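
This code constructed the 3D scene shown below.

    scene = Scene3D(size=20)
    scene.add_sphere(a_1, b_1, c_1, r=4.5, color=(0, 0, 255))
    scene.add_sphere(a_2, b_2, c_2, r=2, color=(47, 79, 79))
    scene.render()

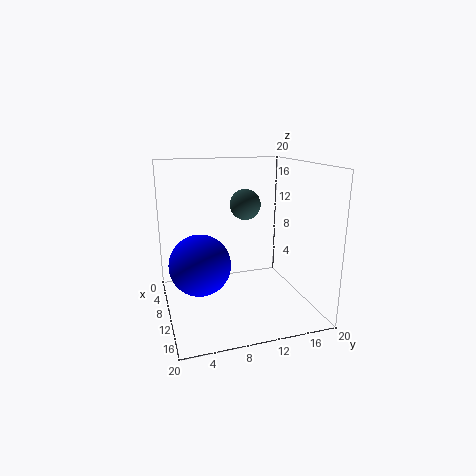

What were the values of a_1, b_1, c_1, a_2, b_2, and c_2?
a_1 = 7.5; b_1 = 5; c_1 = 5.5; a_2 = 11.5; b_2 = 10.5; c_2 = 15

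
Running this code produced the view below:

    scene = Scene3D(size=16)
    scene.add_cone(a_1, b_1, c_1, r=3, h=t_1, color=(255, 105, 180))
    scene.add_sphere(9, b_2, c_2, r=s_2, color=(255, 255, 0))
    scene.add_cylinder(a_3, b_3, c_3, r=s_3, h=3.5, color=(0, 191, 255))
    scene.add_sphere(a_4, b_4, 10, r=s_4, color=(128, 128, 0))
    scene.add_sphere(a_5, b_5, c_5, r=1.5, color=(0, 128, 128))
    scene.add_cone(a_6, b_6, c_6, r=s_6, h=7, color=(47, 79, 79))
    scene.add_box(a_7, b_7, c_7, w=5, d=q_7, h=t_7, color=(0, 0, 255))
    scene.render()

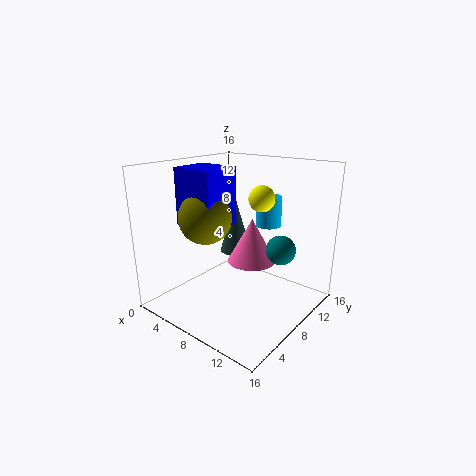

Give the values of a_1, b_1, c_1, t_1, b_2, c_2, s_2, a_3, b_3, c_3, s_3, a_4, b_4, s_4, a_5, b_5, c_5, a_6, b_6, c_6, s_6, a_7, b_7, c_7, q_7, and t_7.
a_1 = 7, b_1 = 12, c_1 = 3.5, t_1 = 5.5, b_2 = 11, c_2 = 12, s_2 = 1.5, a_3 = 9, b_3 = 12.5, c_3 = 8.5, s_3 = 1.5, a_4 = 4.5, b_4 = 6.5, s_4 = 3, a_5 = 13.5, b_5 = 8, c_5 = 8, a_6 = 4, b_6 = 12.5, c_6 = 4, s_6 = 2, a_7 = 1.5, b_7 = 5, c_7 = 9, q_7 = 4.5, t_7 = 6.5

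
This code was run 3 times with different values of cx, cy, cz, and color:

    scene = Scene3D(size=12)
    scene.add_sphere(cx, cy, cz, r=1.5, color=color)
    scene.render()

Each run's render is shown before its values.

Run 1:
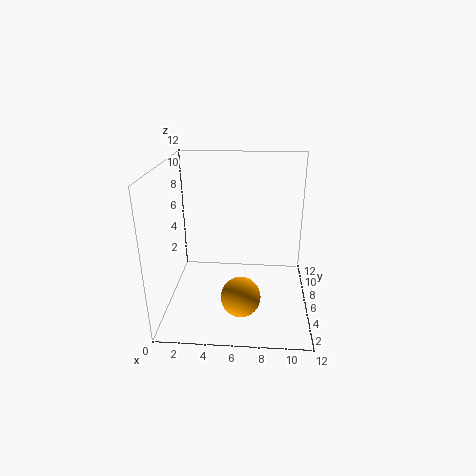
cx = 6.5
cy = 2
cz = 3
color = 'orange'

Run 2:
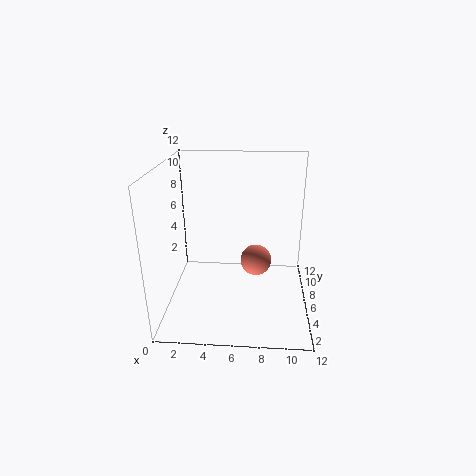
cx = 7.5
cy = 9.5
cz = 2
color = 'salmon'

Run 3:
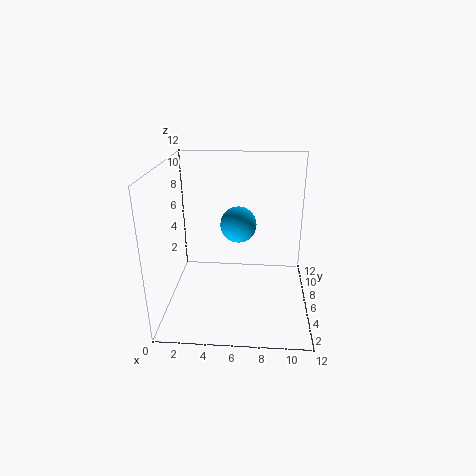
cx = 6
cy = 6.5
cz = 7
color = 'deepskyblue'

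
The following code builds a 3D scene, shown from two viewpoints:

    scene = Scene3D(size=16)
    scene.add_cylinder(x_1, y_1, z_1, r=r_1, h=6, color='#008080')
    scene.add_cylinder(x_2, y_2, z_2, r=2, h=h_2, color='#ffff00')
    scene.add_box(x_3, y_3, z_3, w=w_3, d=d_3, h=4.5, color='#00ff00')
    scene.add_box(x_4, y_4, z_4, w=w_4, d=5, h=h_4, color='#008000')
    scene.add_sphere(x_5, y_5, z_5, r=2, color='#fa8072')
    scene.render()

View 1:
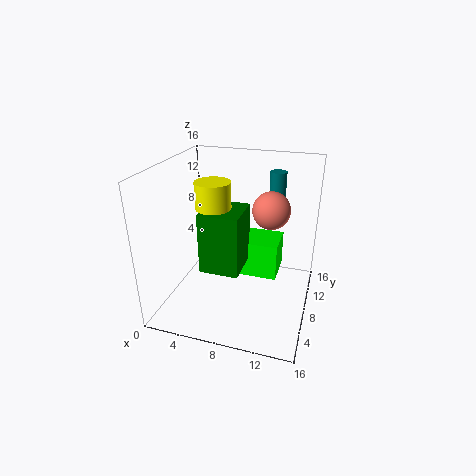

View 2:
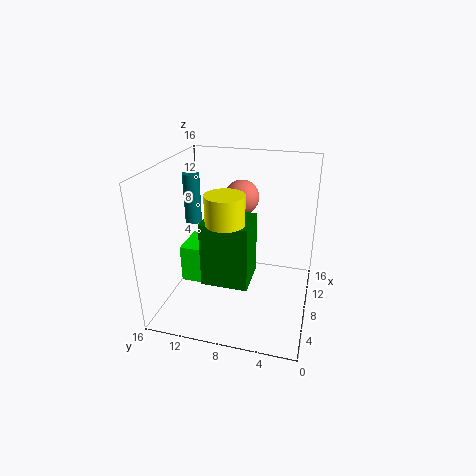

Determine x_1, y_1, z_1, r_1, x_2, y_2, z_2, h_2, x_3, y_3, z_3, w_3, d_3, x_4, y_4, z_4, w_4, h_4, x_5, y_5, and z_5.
x_1 = 11; y_1 = 14.5; z_1 = 8; r_1 = 1; x_2 = 5; y_2 = 8.5; z_2 = 11; h_2 = 3; x_3 = 7.5; y_3 = 10.5; z_3 = 1.5; w_3 = 4.5; d_3 = 4.5; x_4 = 4; y_4 = 6; z_4 = 4; w_4 = 4.5; h_4 = 7; x_5 = 11.5; y_5 = 8.5; z_5 = 11.5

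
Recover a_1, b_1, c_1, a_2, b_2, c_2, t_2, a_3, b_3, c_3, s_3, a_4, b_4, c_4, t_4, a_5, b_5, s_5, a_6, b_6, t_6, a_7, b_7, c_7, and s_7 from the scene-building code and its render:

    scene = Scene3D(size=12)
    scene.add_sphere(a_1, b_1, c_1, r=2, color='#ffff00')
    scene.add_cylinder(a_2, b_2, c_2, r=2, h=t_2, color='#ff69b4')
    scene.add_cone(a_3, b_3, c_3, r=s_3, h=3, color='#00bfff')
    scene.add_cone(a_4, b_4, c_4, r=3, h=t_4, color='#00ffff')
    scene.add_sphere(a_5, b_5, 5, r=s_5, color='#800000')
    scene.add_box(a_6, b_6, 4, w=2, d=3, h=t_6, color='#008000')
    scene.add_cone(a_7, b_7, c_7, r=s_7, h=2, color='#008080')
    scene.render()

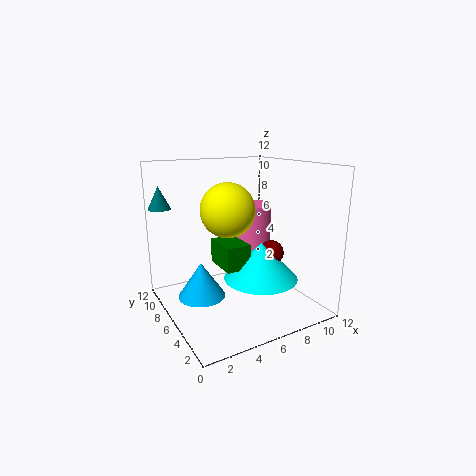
a_1 = 4
b_1 = 4
c_1 = 9
a_2 = 9
b_2 = 9
c_2 = 3
t_2 = 5
a_3 = 3
b_3 = 7
c_3 = 1
s_3 = 2
a_4 = 7
b_4 = 4
c_4 = 3
t_4 = 3
a_5 = 8
b_5 = 4
s_5 = 1
a_6 = 4
b_6 = 4
t_6 = 2
a_7 = 1
b_7 = 11
c_7 = 8
s_7 = 1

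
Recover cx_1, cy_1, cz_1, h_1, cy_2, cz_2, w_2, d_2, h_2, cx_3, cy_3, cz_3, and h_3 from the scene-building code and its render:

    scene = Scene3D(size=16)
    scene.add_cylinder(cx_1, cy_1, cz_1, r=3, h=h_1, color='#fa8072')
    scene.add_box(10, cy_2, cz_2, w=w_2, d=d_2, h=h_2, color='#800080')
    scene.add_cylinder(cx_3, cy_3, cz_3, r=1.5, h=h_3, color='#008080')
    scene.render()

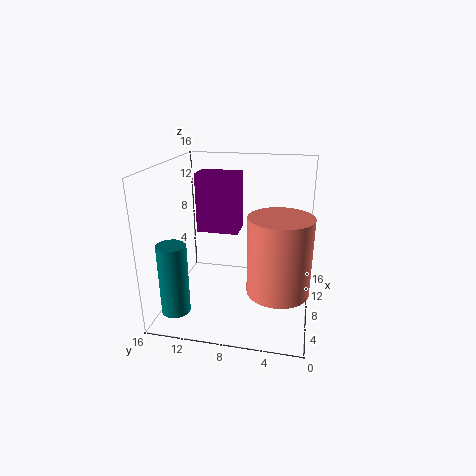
cx_1 = 3
cy_1 = 3
cz_1 = 5
h_1 = 7.5
cy_2 = 8.5
cz_2 = 7.5
w_2 = 3
d_2 = 5
h_2 = 7
cx_3 = 2.5
cy_3 = 13.5
cz_3 = 1.5
h_3 = 7.5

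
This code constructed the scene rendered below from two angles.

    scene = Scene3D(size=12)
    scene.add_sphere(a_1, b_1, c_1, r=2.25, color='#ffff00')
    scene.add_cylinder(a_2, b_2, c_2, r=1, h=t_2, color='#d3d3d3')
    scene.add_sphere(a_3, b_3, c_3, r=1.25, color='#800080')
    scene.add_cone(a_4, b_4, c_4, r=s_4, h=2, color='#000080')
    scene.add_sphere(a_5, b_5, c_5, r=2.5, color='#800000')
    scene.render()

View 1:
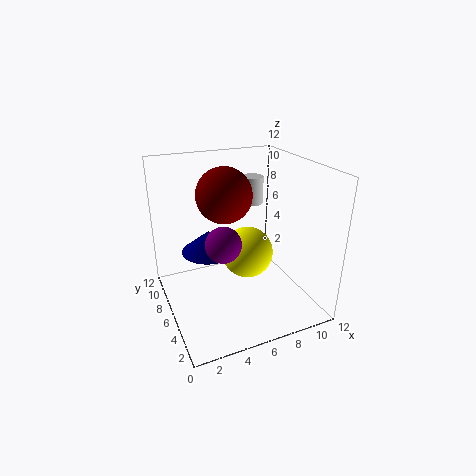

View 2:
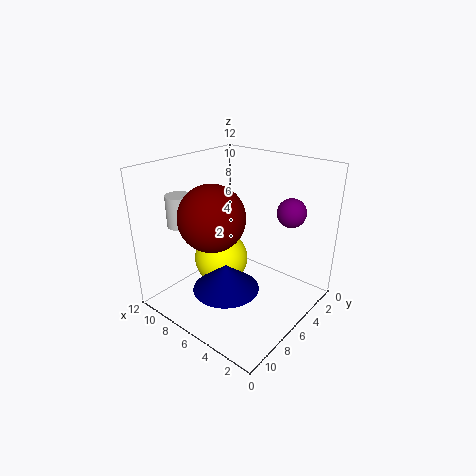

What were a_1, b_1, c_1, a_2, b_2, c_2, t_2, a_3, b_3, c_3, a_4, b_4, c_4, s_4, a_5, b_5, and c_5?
a_1 = 7.25
b_1 = 6.75
c_1 = 4
a_2 = 9
b_2 = 9.5
c_2 = 7.5
t_2 = 2.5
a_3 = 3.25
b_3 = 2.25
c_3 = 7.75
a_4 = 4.5
b_4 = 9.25
c_4 = 3.5
s_4 = 2.5
a_5 = 6
b_5 = 9
c_5 = 8.75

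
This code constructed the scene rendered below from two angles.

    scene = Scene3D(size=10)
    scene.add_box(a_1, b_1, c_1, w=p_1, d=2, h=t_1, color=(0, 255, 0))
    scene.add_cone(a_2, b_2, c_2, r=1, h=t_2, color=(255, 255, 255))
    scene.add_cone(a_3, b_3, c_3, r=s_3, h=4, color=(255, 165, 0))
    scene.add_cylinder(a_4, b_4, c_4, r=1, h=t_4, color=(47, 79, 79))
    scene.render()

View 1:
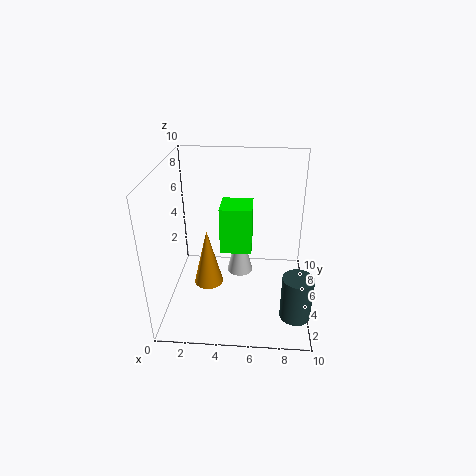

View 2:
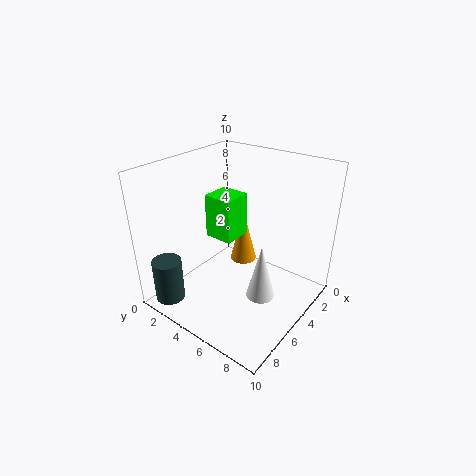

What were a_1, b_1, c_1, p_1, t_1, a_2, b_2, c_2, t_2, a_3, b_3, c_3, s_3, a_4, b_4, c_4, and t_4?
a_1 = 4; b_1 = 3; c_1 = 5; p_1 = 2; t_1 = 3; a_2 = 5; b_2 = 7; c_2 = 1; t_2 = 4; a_3 = 3; b_3 = 4; c_3 = 2; s_3 = 1; a_4 = 9; b_4 = 2; c_4 = 1; t_4 = 3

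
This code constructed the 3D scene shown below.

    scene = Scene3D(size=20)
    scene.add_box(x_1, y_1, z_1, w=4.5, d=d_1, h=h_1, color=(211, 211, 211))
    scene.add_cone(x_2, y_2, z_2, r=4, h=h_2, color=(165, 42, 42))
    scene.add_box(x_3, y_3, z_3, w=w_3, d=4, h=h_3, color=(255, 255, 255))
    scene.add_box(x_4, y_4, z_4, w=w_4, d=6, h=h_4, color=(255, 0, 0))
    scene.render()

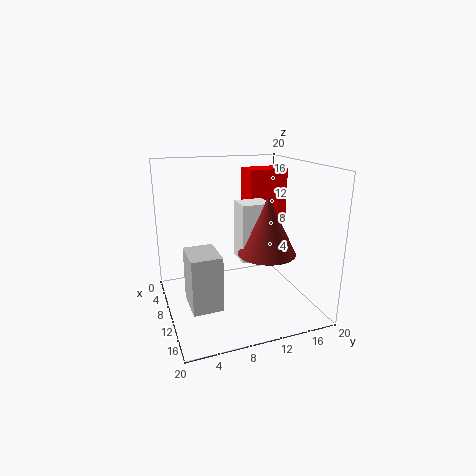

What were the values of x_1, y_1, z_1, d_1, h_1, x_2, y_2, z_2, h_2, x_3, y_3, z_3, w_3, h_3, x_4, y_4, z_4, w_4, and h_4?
x_1 = 14.5, y_1 = 1.5, z_1 = 5, d_1 = 3.5, h_1 = 6.5, x_2 = 12, y_2 = 13.5, z_2 = 8, h_2 = 8, x_3 = 8.5, y_3 = 10, z_3 = 7, w_3 = 3.5, h_3 = 8, x_4 = 2, y_4 = 13.5, z_4 = 11, w_4 = 4, h_4 = 7.5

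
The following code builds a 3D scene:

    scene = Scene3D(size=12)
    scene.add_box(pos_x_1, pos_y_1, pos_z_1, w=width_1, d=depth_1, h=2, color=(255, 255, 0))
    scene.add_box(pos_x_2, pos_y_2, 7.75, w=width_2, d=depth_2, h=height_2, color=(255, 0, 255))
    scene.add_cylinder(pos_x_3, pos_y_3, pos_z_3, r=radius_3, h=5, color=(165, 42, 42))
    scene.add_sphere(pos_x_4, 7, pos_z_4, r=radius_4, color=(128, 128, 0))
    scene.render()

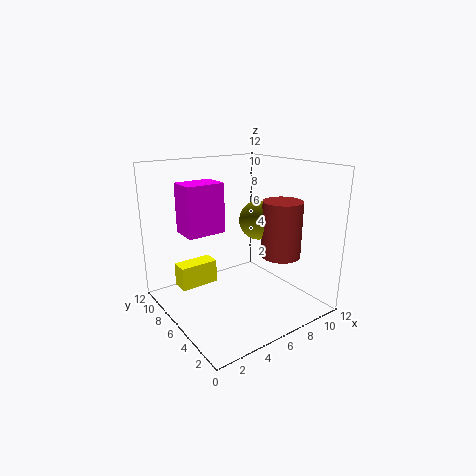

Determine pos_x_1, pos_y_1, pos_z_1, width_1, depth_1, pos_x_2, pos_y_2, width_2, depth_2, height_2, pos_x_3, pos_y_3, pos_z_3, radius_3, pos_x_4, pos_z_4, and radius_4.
pos_x_1 = 1.5
pos_y_1 = 7.5
pos_z_1 = 1.75
width_1 = 3.25
depth_1 = 1.5
pos_x_2 = 0.5
pos_y_2 = 3.75
width_2 = 2.75
depth_2 = 2
height_2 = 3.5
pos_x_3 = 10
pos_y_3 = 5
pos_z_3 = 3.75
radius_3 = 1.75
pos_x_4 = 9
pos_z_4 = 6.75
radius_4 = 1.75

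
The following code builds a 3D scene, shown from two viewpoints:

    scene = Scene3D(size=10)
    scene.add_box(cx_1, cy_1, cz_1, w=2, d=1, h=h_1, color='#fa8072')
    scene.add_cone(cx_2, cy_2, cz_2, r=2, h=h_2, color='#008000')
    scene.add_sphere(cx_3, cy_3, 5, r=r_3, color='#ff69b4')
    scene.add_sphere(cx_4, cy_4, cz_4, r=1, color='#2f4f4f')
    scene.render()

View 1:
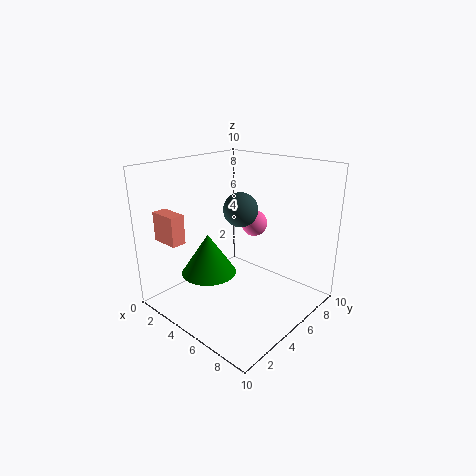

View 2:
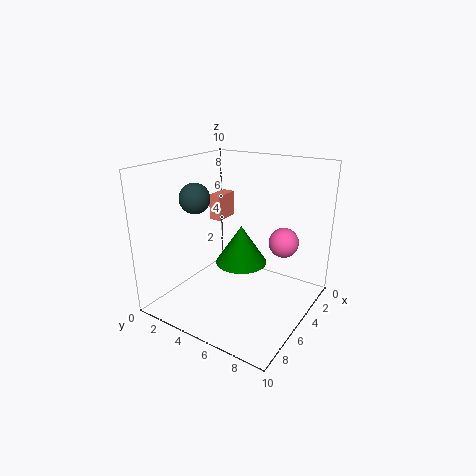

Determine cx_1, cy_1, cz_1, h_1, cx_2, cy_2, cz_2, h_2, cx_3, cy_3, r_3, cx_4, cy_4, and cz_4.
cx_1 = 1
cy_1 = 1
cz_1 = 5
h_1 = 2
cx_2 = 3
cy_2 = 4
cz_2 = 2
h_2 = 3
cx_3 = 4
cy_3 = 8
r_3 = 1
cx_4 = 7
cy_4 = 3
cz_4 = 8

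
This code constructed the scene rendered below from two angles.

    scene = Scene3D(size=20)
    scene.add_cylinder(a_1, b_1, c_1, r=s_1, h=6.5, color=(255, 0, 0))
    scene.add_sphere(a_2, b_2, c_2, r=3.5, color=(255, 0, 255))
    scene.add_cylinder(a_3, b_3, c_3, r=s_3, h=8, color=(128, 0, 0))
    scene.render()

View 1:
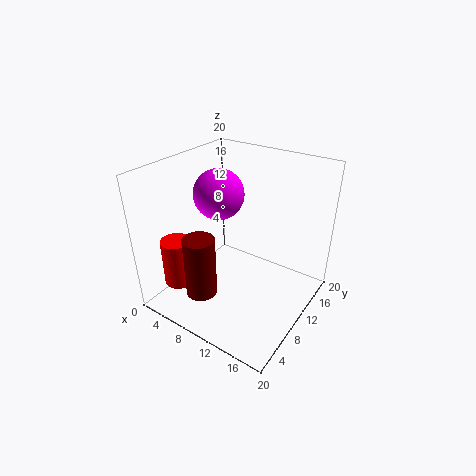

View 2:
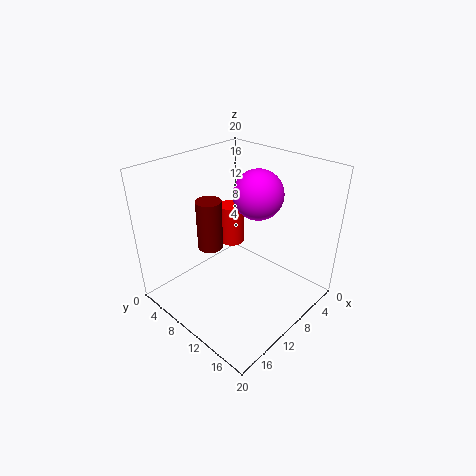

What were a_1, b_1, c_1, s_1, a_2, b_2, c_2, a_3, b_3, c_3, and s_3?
a_1 = 4.5; b_1 = 3.5; c_1 = 4.5; s_1 = 2; a_2 = 6.5; b_2 = 10.5; c_2 = 15.5; a_3 = 9; b_3 = 3; c_3 = 5; s_3 = 2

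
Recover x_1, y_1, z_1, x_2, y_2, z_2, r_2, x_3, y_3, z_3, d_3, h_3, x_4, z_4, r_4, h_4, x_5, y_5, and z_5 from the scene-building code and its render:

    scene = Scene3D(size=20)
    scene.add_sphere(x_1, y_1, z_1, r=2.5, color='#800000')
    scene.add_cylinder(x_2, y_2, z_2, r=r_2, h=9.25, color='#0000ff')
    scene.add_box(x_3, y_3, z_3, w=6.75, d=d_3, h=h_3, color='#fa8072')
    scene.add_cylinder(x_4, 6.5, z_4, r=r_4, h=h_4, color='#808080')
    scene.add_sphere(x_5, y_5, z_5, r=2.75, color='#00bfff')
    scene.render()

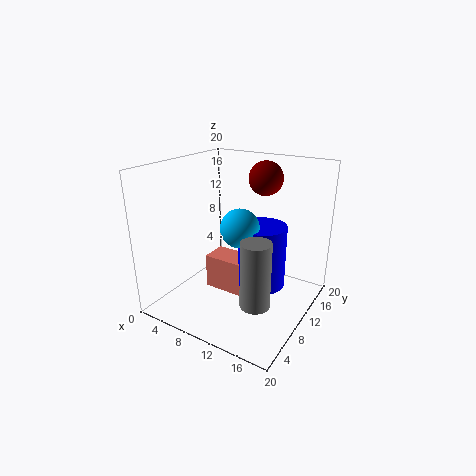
x_1 = 11
y_1 = 16
z_1 = 17.25
x_2 = 12.25
y_2 = 13
z_2 = 2
r_2 = 3.5
x_3 = 4
y_3 = 10.25
z_3 = 0.25
d_3 = 4
h_3 = 5.25
x_4 = 14.75
z_4 = 2.75
r_4 = 2
h_4 = 9
x_5 = 10
y_5 = 10.5
z_5 = 11.25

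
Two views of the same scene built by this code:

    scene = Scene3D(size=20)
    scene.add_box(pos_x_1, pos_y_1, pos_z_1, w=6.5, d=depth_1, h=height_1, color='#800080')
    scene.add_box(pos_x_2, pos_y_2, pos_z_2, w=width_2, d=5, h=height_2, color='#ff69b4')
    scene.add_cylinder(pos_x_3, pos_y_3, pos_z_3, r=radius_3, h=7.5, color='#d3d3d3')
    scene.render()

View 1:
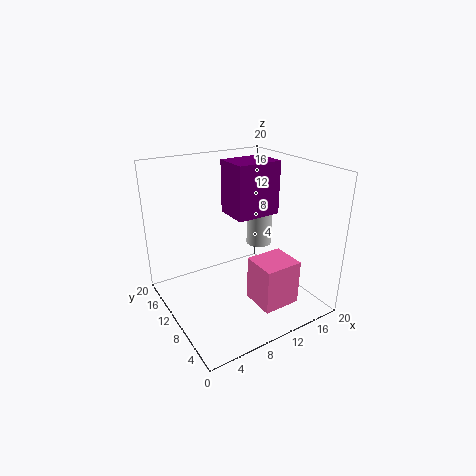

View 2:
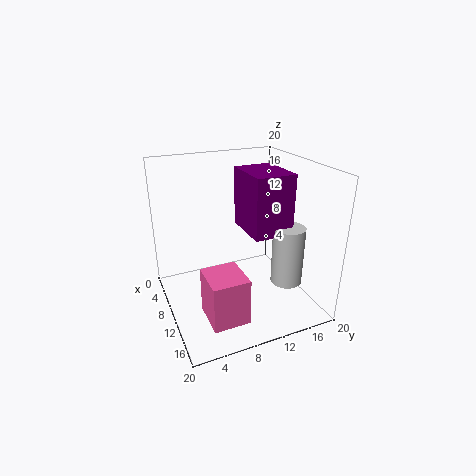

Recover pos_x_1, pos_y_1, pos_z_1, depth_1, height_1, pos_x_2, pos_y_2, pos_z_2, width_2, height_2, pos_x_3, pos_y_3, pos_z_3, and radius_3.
pos_x_1 = 10, pos_y_1 = 9.5, pos_z_1 = 12.5, depth_1 = 5, height_1 = 7.5, pos_x_2 = 11, pos_y_2 = 4, pos_z_2 = 0.5, width_2 = 5.5, height_2 = 6.5, pos_x_3 = 16.5, pos_y_3 = 14, pos_z_3 = 6, radius_3 = 2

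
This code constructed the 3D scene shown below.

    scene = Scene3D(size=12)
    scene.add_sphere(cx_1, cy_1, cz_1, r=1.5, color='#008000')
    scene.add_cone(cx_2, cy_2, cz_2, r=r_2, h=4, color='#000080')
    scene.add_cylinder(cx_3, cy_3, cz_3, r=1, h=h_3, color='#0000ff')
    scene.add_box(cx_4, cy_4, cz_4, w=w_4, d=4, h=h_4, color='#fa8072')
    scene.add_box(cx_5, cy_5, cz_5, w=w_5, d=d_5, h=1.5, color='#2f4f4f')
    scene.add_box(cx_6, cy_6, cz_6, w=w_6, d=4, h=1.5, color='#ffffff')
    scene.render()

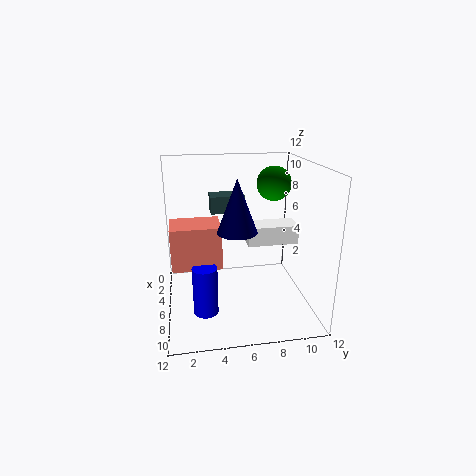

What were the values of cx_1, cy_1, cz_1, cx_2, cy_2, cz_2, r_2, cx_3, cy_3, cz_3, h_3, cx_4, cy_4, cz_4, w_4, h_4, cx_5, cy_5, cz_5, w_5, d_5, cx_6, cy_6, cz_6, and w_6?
cx_1 = 4
cy_1 = 9.5
cz_1 = 10
cx_2 = 8.5
cy_2 = 5.5
cz_2 = 7.5
r_2 = 1.5
cx_3 = 8
cy_3 = 3
cz_3 = 0.5
h_3 = 4
cx_4 = 4.5
cy_4 = 0.5
cz_4 = 4
w_4 = 3
h_4 = 3.5
cx_5 = 2
cy_5 = 4
cz_5 = 7.5
w_5 = 2
d_5 = 3
cx_6 = 6
cy_6 = 6.5
cz_6 = 6
w_6 = 2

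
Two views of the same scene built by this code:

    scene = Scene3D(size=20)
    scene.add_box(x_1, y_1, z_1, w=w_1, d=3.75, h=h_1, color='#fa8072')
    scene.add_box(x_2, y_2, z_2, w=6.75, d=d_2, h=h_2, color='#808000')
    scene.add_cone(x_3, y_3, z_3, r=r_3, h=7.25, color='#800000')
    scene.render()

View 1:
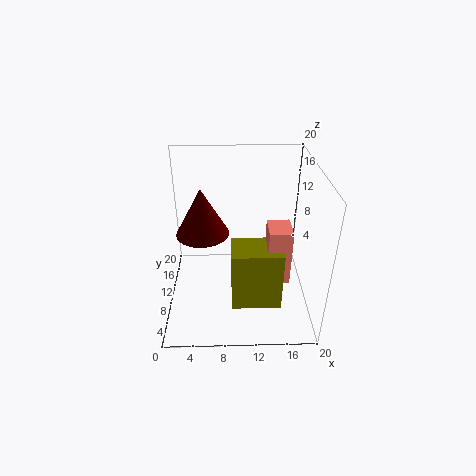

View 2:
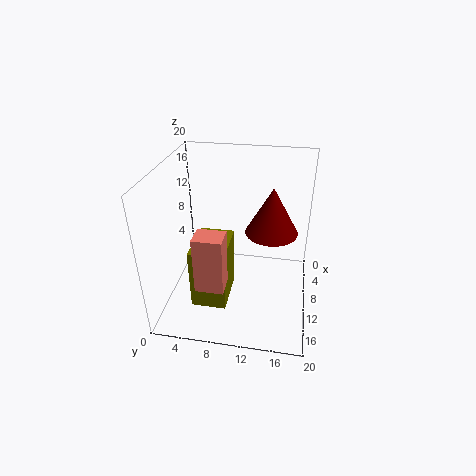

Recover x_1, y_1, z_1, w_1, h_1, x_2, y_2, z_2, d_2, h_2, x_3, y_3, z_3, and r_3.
x_1 = 13.75
y_1 = 5.5
z_1 = 5.5
w_1 = 3
h_1 = 7.75
x_2 = 9
y_2 = 4.5
z_2 = 2
d_2 = 4.75
h_2 = 8.5
x_3 = 4.75
y_3 = 14.25
z_3 = 8.25
r_3 = 4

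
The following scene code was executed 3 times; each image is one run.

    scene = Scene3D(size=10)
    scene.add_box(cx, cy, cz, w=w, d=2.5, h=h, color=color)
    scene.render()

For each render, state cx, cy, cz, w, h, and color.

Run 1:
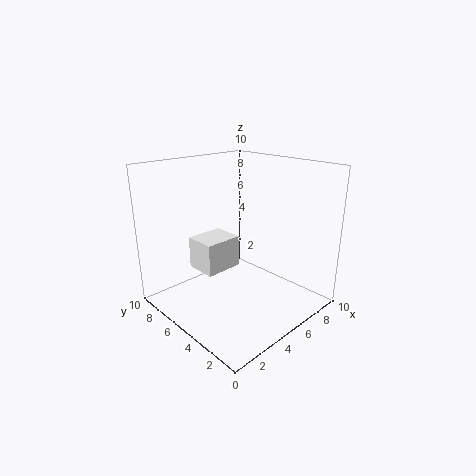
cx = 4
cy = 7
cz = 1.5
w = 3
h = 2.5
color = 'white'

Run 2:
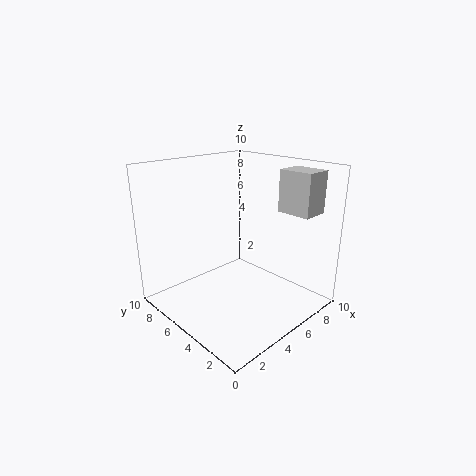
cx = 8
cy = 1.5
cz = 6.5
w = 2
h = 3
color = 'lightgray'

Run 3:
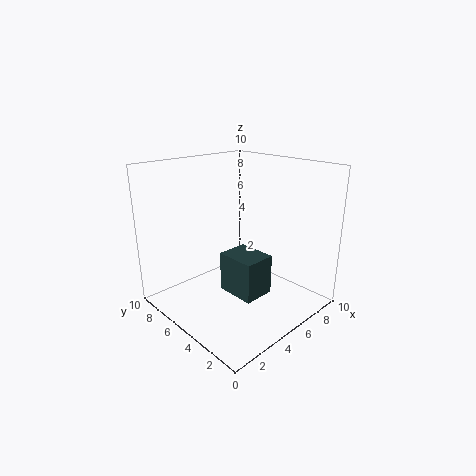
cx = 2.5
cy = 1.5
cz = 2.5
w = 2
h = 2.5
color = 'darkslategray'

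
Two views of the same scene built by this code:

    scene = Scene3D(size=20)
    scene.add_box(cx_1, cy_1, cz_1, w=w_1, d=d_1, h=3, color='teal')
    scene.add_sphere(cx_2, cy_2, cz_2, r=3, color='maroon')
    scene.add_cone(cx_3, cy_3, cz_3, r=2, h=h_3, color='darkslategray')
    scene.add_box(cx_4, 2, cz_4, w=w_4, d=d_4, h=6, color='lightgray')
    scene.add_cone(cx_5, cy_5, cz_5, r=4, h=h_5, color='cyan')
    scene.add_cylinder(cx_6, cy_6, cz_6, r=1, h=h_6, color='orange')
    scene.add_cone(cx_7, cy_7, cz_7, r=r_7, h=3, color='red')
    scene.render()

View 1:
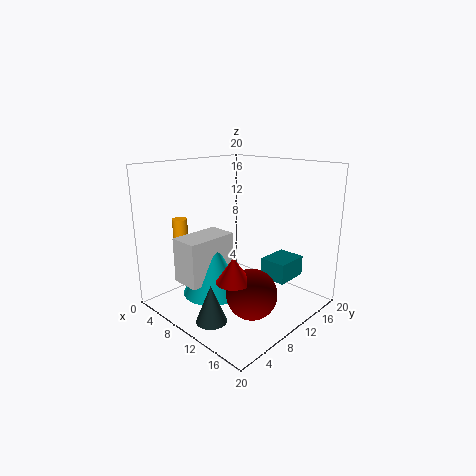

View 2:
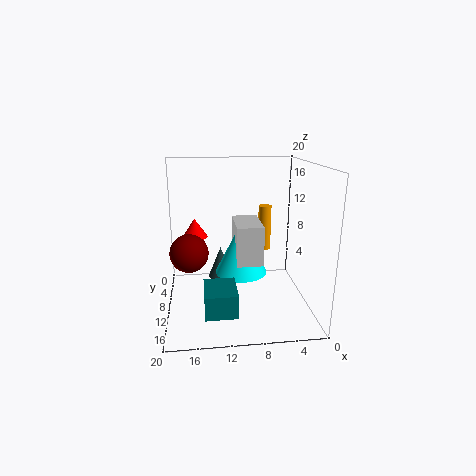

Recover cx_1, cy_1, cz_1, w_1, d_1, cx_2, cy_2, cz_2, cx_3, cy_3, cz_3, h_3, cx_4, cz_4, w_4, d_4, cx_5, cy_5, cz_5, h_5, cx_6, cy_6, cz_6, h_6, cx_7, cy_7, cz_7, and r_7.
cx_1 = 11; cy_1 = 14; cz_1 = 3; w_1 = 4; d_1 = 5; cx_2 = 17; cy_2 = 5; cz_2 = 6; cx_3 = 12; cy_3 = 3; cz_3 = 1; h_3 = 5; cx_4 = 6; cz_4 = 5; w_4 = 4; d_4 = 7; cx_5 = 9; cy_5 = 6; cz_5 = 3; h_5 = 8; cx_6 = 5; cy_6 = 4; cz_6 = 6; h_6 = 7; cx_7 = 16; cy_7 = 3; cz_7 = 8; r_7 = 2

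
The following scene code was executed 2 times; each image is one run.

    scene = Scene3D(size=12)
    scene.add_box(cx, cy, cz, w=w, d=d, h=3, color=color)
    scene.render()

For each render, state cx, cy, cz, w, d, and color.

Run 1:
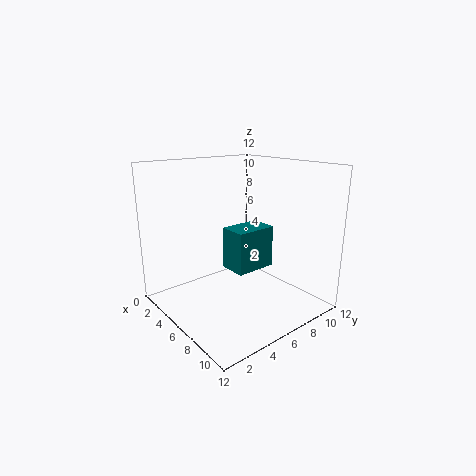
cx = 8, cy = 3, cz = 5, w = 2, d = 3, color = 'teal'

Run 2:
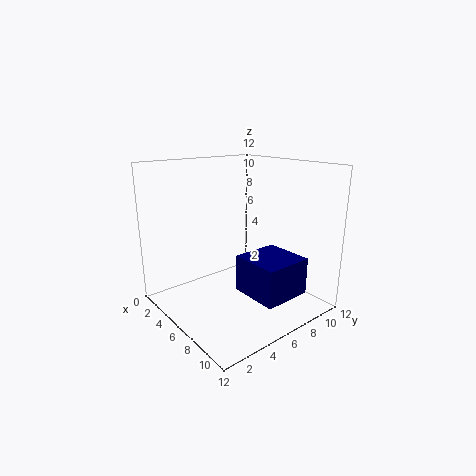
cx = 7, cy = 5, cz = 2, w = 4, d = 4, color = 'navy'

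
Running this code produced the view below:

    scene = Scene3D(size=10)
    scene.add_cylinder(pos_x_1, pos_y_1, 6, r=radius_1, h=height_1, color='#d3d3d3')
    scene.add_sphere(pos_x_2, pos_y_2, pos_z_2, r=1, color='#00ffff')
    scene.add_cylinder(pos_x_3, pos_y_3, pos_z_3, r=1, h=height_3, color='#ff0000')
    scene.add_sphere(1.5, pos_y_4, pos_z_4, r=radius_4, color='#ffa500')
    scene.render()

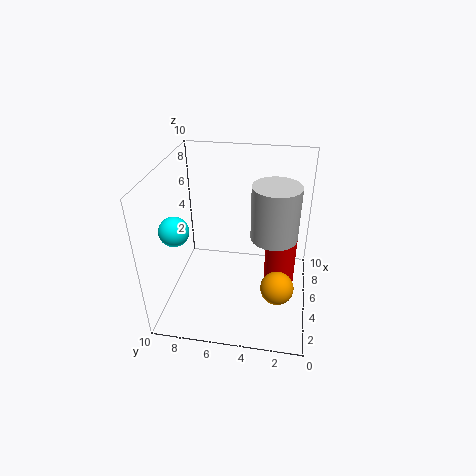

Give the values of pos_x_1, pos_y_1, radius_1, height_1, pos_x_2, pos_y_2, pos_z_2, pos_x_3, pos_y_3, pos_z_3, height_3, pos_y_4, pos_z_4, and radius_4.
pos_x_1 = 4; pos_y_1 = 2.5; radius_1 = 1.5; height_1 = 3.5; pos_x_2 = 3.5; pos_y_2 = 9; pos_z_2 = 6; pos_x_3 = 4; pos_y_3 = 2; pos_z_3 = 2.5; height_3 = 4; pos_y_4 = 2; pos_z_4 = 4; radius_4 = 1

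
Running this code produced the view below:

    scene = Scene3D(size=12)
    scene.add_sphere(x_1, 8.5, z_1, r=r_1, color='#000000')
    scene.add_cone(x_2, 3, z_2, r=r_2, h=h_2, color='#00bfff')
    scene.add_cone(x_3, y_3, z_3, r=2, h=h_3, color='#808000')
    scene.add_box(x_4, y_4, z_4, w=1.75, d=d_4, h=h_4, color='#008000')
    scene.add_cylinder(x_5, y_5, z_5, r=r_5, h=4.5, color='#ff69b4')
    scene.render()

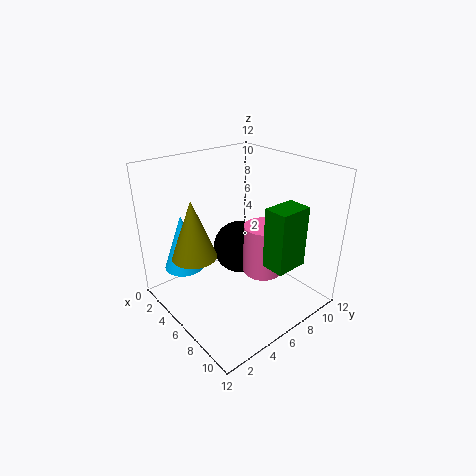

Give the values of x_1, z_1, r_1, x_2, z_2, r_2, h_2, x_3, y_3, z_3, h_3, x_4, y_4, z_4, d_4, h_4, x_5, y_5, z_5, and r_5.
x_1 = 3.25; z_1 = 3; r_1 = 2.5; x_2 = 2; z_2 = 2.5; r_2 = 1.75; h_2 = 5; x_3 = 3; y_3 = 3.5; z_3 = 3.75; h_3 = 5.25; x_4 = 10; y_4 = 5; z_4 = 5.75; d_4 = 2.5; h_4 = 4.5; x_5 = 6.5; y_5 = 8.5; z_5 = 2; r_5 = 1.75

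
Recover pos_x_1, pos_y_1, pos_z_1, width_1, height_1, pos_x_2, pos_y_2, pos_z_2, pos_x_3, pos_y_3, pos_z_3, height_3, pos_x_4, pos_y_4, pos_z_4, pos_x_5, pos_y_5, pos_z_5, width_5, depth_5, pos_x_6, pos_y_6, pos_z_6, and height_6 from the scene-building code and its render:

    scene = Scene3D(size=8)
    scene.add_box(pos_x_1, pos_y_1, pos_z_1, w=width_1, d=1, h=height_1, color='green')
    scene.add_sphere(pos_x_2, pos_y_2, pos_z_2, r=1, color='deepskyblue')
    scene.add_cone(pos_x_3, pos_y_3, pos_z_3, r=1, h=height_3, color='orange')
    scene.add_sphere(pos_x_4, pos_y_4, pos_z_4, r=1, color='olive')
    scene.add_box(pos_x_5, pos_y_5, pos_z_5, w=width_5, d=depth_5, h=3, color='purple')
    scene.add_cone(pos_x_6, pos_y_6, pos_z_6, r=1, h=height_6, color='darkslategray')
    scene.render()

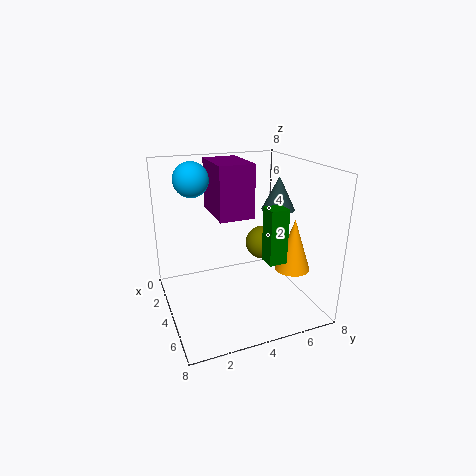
pos_x_1 = 5; pos_y_1 = 5; pos_z_1 = 3; width_1 = 1; height_1 = 3; pos_x_2 = 2; pos_y_2 = 2; pos_z_2 = 7; pos_x_3 = 5; pos_y_3 = 7; pos_z_3 = 2; height_3 = 3; pos_x_4 = 3; pos_y_4 = 6; pos_z_4 = 3; pos_x_5 = 1; pos_y_5 = 3; pos_z_5 = 5; width_5 = 3; depth_5 = 2; pos_x_6 = 3; pos_y_6 = 7; pos_z_6 = 5; height_6 = 2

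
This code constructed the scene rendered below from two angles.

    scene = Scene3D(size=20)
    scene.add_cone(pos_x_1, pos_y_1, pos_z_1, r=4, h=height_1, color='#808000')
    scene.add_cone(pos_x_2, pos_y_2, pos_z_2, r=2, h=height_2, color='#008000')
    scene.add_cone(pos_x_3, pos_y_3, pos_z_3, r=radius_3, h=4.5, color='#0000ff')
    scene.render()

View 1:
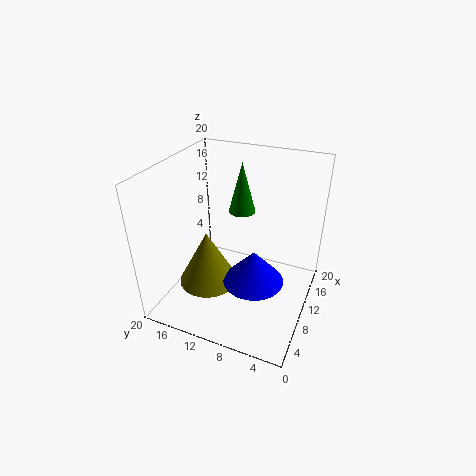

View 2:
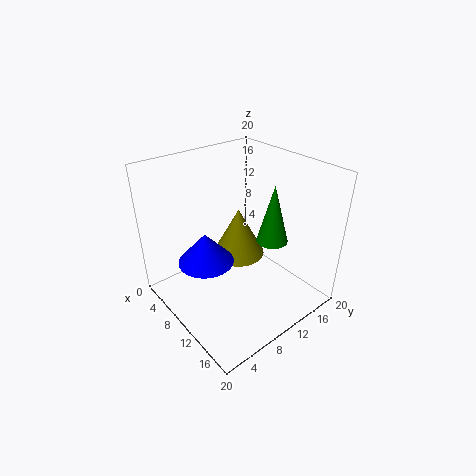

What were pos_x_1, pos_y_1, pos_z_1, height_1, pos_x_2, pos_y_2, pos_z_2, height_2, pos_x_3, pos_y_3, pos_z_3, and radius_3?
pos_x_1 = 6.5, pos_y_1 = 13, pos_z_1 = 4.5, height_1 = 7.5, pos_x_2 = 15, pos_y_2 = 11.5, pos_z_2 = 11.5, height_2 = 7.5, pos_x_3 = 7, pos_y_3 = 6.5, pos_z_3 = 6, radius_3 = 4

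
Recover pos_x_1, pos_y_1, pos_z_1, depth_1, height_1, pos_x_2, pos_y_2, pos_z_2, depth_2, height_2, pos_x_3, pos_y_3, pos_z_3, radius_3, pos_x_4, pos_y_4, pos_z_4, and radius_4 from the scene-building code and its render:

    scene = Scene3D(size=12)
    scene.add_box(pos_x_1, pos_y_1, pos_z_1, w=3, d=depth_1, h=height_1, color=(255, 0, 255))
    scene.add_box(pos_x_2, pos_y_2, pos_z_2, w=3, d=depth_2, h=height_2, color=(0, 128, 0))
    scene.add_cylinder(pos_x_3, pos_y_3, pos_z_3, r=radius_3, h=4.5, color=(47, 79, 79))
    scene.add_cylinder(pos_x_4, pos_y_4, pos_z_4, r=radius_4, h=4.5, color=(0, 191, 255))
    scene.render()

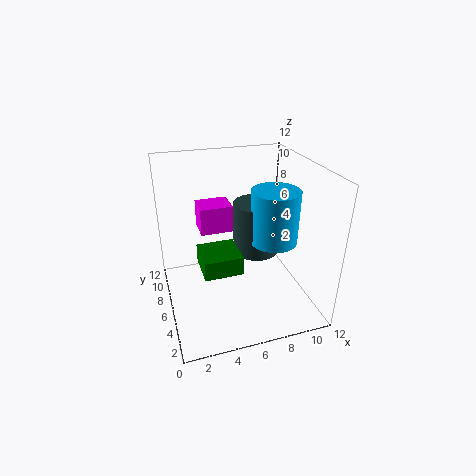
pos_x_1 = 3.5, pos_y_1 = 9, pos_z_1 = 5, depth_1 = 2.5, height_1 = 2.5, pos_x_2 = 2.5, pos_y_2 = 3, pos_z_2 = 4.5, depth_2 = 3, height_2 = 1.5, pos_x_3 = 8, pos_y_3 = 7, pos_z_3 = 4, radius_3 = 2, pos_x_4 = 9, pos_y_4 = 5.5, pos_z_4 = 5.5, radius_4 = 2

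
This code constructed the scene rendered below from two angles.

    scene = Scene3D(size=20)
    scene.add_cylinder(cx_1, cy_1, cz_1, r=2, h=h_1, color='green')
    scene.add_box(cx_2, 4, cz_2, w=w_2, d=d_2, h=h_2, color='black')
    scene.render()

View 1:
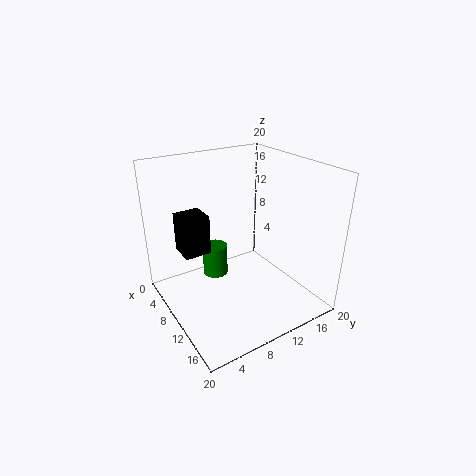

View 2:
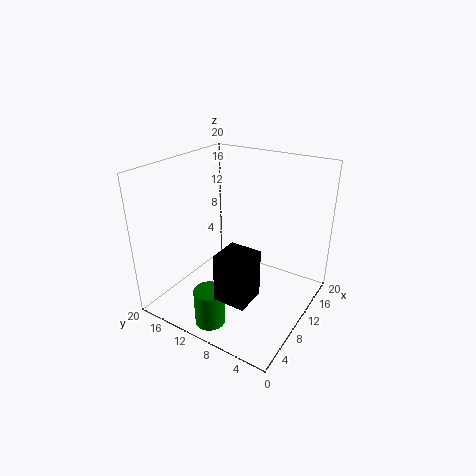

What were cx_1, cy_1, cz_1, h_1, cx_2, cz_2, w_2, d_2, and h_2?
cx_1 = 3; cy_1 = 10; cz_1 = 0.5; h_1 = 5; cx_2 = 1.5; cz_2 = 6; w_2 = 4; d_2 = 4; h_2 = 6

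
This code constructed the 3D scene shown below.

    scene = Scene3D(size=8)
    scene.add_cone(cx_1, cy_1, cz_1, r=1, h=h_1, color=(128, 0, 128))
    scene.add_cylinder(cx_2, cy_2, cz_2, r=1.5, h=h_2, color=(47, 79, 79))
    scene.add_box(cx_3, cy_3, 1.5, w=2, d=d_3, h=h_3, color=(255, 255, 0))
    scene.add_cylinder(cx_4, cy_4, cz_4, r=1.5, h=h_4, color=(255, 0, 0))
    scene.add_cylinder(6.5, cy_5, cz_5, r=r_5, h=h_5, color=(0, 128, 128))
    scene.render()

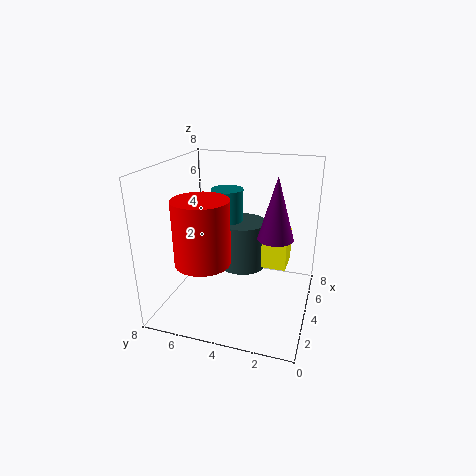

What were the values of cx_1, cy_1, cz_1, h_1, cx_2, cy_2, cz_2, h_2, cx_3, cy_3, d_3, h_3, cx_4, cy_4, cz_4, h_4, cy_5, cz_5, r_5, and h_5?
cx_1 = 4.5, cy_1 = 2, cz_1 = 4, h_1 = 3.5, cx_2 = 6.5, cy_2 = 4.5, cz_2 = 1, h_2 = 3, cx_3 = 5.5, cy_3 = 1.5, d_3 = 1.5, h_3 = 2, cx_4 = 2.5, cy_4 = 5.5, cz_4 = 3, h_4 = 3.5, cy_5 = 5.5, cz_5 = 3.5, r_5 = 1, h_5 = 2.5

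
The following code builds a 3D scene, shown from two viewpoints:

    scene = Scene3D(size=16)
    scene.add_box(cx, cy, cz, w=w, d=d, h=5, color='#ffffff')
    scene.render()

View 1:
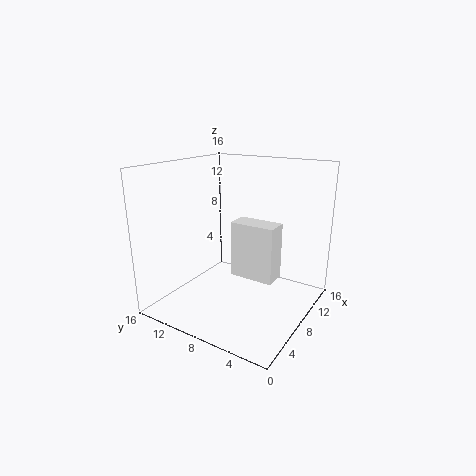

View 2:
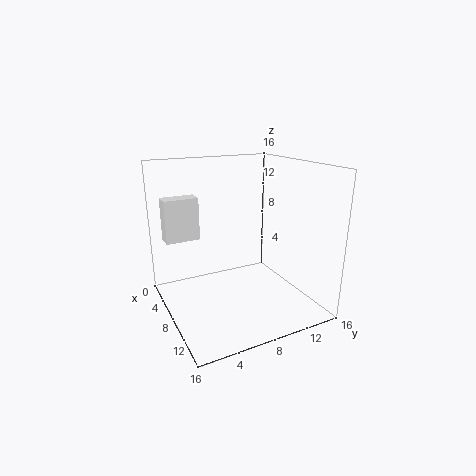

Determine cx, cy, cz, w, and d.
cx = 2; cy = 1; cz = 7; w = 2; d = 4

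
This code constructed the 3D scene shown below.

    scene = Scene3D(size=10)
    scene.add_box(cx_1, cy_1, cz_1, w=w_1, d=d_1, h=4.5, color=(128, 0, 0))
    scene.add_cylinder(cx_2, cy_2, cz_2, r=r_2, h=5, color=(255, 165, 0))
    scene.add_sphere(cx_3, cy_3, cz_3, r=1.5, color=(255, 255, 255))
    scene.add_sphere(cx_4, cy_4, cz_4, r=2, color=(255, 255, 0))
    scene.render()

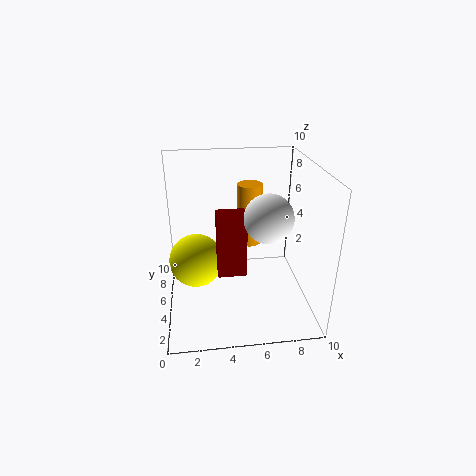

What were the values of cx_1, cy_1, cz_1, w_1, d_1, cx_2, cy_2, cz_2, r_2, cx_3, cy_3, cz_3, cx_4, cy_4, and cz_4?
cx_1 = 3.5
cy_1 = 4
cz_1 = 2.5
w_1 = 2
d_1 = 1.5
cx_2 = 6.5
cy_2 = 9
cz_2 = 2.5
r_2 = 1
cx_3 = 6.5
cy_3 = 2.5
cz_3 = 7.5
cx_4 = 2
cy_4 = 6.5
cz_4 = 2.5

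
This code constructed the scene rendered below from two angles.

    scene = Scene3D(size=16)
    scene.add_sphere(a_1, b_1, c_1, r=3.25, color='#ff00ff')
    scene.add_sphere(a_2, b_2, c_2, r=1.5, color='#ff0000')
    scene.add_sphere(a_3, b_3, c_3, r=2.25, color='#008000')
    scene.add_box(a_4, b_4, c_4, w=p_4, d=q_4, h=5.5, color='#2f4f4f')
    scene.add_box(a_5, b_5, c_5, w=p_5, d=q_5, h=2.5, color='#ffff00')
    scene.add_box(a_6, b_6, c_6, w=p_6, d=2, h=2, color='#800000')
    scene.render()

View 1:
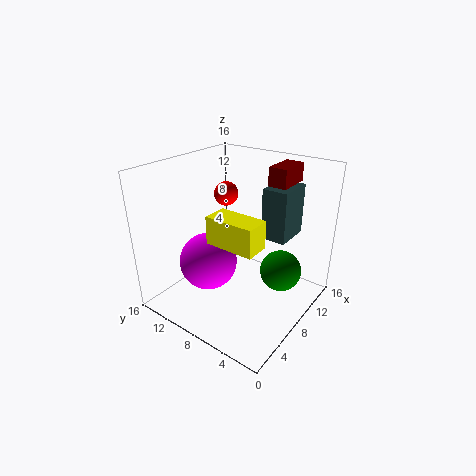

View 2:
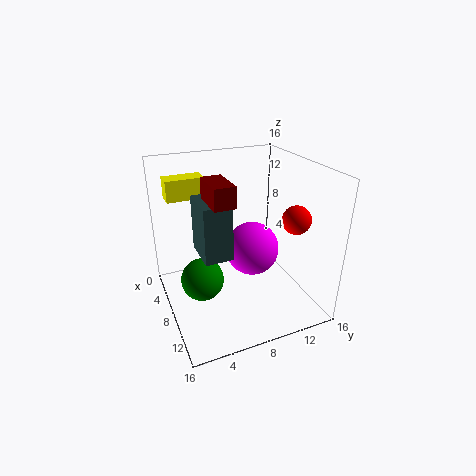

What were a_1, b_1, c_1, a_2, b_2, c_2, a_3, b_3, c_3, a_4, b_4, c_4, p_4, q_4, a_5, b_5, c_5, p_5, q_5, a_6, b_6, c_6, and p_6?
a_1 = 6; b_1 = 10.75; c_1 = 5; a_2 = 12; b_2 = 12.75; c_2 = 11; a_3 = 9.5; b_3 = 3.25; c_3 = 4.75; a_4 = 8.75; b_4 = 2.75; c_4 = 8.5; p_4 = 4; q_4 = 2.75; a_5 = 0.75; b_5 = 1.5; c_5 = 11.25; p_5 = 2.25; q_5 = 4.5; a_6 = 9.75; b_6 = 3.5; c_6 = 14; p_6 = 3.75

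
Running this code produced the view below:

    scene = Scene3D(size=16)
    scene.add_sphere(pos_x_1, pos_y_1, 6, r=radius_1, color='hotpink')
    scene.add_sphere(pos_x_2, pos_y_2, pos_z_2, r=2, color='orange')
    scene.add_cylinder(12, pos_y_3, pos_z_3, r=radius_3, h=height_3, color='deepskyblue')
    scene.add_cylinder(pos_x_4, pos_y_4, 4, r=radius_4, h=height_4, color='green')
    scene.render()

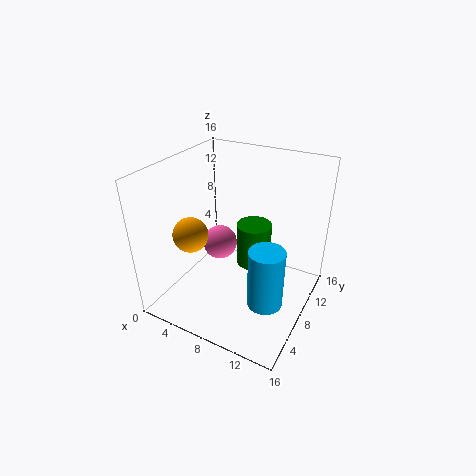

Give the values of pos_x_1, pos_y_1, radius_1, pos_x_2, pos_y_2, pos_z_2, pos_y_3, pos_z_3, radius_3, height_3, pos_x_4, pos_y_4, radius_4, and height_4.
pos_x_1 = 5; pos_y_1 = 9; radius_1 = 2; pos_x_2 = 3; pos_y_2 = 6; pos_z_2 = 8; pos_y_3 = 7; pos_z_3 = 1; radius_3 = 2; height_3 = 7; pos_x_4 = 9; pos_y_4 = 10; radius_4 = 2; height_4 = 5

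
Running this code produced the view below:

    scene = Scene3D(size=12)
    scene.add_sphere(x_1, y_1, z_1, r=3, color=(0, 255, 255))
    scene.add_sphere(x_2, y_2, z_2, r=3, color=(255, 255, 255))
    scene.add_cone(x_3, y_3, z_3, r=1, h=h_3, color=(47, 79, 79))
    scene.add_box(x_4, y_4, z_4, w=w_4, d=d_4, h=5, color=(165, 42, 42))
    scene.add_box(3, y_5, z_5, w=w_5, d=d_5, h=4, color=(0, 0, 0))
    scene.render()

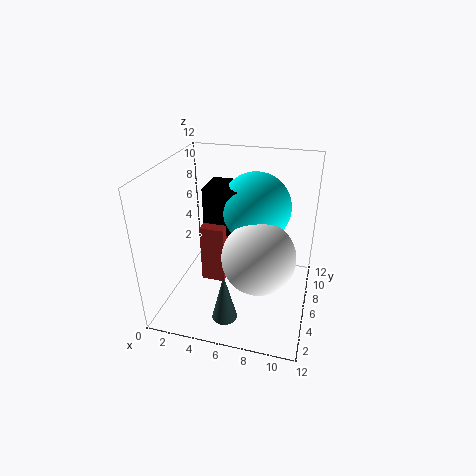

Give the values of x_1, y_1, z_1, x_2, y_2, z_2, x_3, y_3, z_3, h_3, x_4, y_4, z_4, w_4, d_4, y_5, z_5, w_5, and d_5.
x_1 = 7, y_1 = 8, z_1 = 8, x_2 = 8, y_2 = 5, z_2 = 5, x_3 = 6, y_3 = 2, z_3 = 1, h_3 = 4, x_4 = 3, y_4 = 5, z_4 = 2, w_4 = 2, d_4 = 4, y_5 = 6, z_5 = 6, w_5 = 3, d_5 = 3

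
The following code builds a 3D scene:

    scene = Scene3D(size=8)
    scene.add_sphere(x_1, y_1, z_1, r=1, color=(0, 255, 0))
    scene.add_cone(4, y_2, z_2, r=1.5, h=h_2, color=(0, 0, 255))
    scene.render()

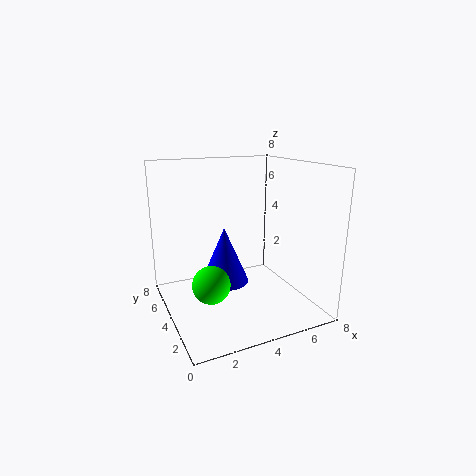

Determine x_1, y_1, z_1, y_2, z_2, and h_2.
x_1 = 2; y_1 = 3; z_1 = 2; y_2 = 6; z_2 = 0.5; h_2 = 3.5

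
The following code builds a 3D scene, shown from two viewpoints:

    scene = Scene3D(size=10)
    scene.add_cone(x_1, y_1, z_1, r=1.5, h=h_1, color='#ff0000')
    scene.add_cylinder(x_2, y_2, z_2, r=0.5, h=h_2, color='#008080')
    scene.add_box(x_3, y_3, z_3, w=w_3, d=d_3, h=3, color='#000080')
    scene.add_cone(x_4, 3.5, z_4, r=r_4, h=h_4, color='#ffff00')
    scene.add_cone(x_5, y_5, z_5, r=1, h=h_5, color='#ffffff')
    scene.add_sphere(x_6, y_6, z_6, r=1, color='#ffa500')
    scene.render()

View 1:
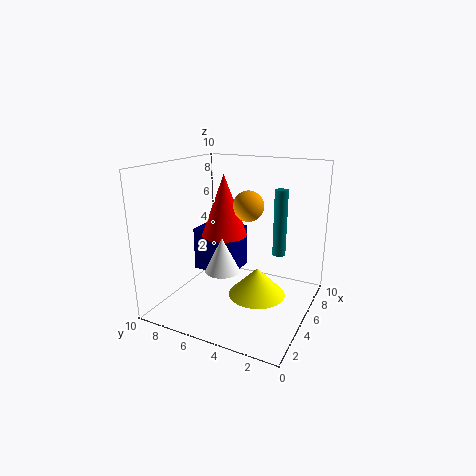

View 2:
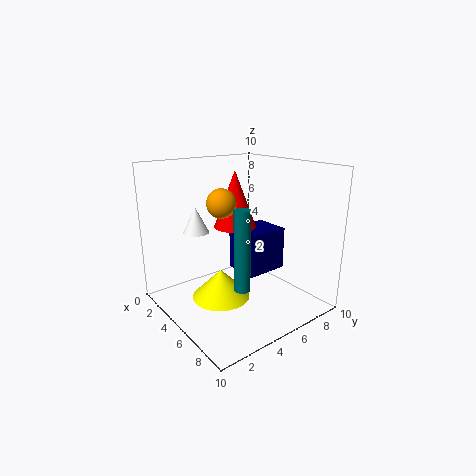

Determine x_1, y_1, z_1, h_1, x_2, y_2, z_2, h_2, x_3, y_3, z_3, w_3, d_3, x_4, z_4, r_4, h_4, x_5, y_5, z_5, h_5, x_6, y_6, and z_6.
x_1 = 4
y_1 = 5.5
z_1 = 5.5
h_1 = 4
x_2 = 8
y_2 = 3
z_2 = 3
h_2 = 5
x_3 = 4
y_3 = 5
z_3 = 2.5
w_3 = 2.5
d_3 = 3
x_4 = 5
z_4 = 1
r_4 = 2
h_4 = 2
x_5 = 1
y_5 = 4
z_5 = 4.5
h_5 = 2
x_6 = 4.5
y_6 = 4
z_6 = 7.5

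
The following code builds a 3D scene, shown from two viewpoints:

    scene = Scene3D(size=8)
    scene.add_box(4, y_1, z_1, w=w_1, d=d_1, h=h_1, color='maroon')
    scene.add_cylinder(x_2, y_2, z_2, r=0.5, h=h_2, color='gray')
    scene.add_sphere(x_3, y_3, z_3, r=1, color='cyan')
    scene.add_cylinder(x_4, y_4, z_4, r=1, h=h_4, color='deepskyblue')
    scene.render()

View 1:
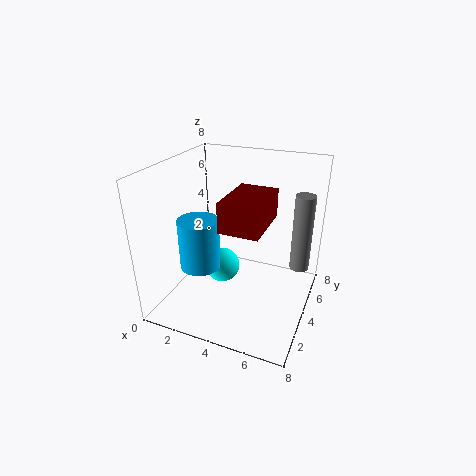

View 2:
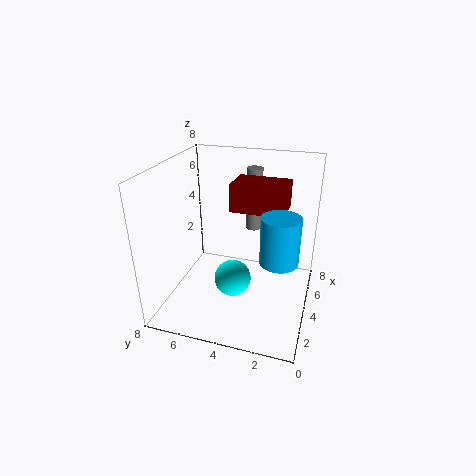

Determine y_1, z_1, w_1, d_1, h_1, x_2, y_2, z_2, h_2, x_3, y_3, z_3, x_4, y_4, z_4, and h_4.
y_1 = 1.5; z_1 = 5.5; w_1 = 2; d_1 = 3; h_1 = 1.5; x_2 = 7.5; y_2 = 4; z_2 = 3; h_2 = 4; x_3 = 3; y_3 = 4; z_3 = 2; x_4 = 3; y_4 = 1.5; z_4 = 3.5; h_4 = 2.5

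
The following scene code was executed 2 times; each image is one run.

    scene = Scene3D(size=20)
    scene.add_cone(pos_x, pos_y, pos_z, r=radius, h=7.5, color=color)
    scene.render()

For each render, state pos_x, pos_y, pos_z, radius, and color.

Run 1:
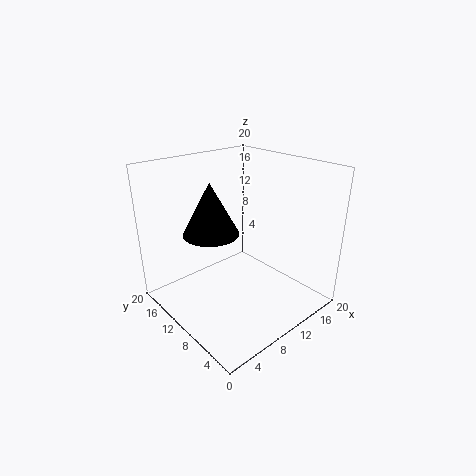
pos_x = 8
pos_y = 13.5
pos_z = 10
radius = 4
color = 'black'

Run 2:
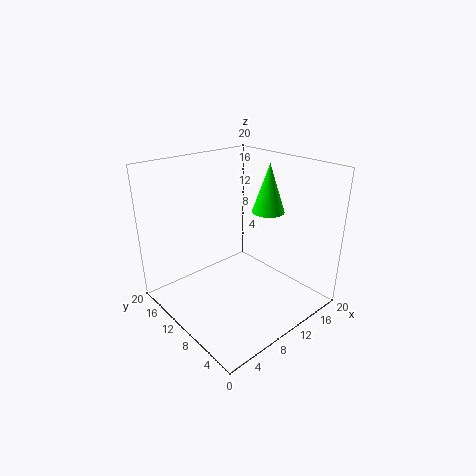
pos_x = 17.5
pos_y = 11.5
pos_z = 11.5
radius = 2.5
color = 'lime'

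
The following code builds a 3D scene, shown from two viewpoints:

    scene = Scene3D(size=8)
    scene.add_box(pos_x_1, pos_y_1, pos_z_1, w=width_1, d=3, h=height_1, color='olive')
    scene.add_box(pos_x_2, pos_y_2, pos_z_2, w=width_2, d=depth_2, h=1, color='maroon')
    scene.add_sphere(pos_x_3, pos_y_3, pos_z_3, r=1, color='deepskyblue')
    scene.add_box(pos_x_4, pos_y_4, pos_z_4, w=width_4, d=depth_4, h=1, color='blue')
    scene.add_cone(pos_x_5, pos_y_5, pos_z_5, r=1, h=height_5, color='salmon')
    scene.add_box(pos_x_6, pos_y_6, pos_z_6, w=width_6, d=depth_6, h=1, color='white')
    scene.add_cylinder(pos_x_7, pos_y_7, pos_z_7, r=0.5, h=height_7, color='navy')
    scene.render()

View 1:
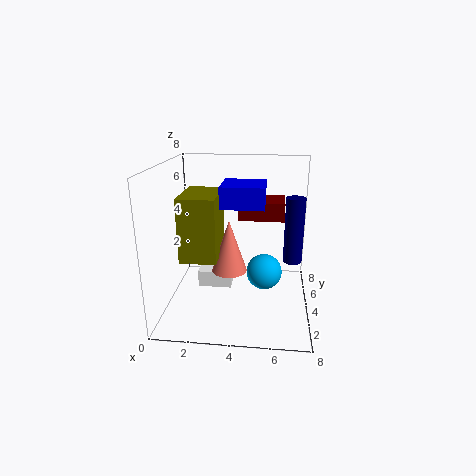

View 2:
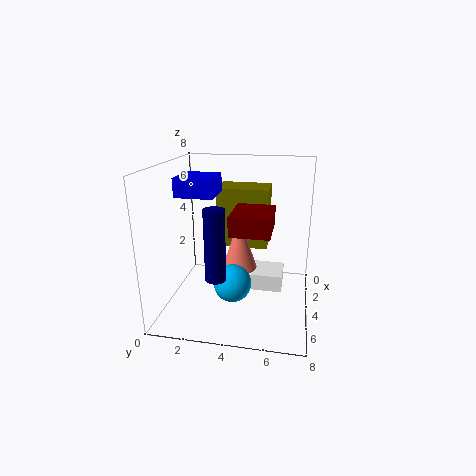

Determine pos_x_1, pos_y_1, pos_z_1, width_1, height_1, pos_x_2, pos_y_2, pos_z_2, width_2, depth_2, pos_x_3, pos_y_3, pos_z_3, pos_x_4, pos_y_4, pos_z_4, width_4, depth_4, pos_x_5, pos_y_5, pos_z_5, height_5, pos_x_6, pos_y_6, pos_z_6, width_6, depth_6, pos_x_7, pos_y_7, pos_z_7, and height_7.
pos_x_1 = 1; pos_y_1 = 2.5; pos_z_1 = 3; width_1 = 2; height_1 = 3.5; pos_x_2 = 4; pos_y_2 = 4; pos_z_2 = 5; width_2 = 2.5; depth_2 = 2; pos_x_3 = 5.5; pos_y_3 = 4; pos_z_3 = 2; pos_x_4 = 3.5; pos_y_4 = 1; pos_z_4 = 6.5; width_4 = 2; depth_4 = 2; pos_x_5 = 3.5; pos_y_5 = 4; pos_z_5 = 2; height_5 = 3; pos_x_6 = 1.5; pos_y_6 = 4.5; pos_z_6 = 0.5; width_6 = 2; depth_6 = 2; pos_x_7 = 7; pos_y_7 = 3.5; pos_z_7 = 3; height_7 = 3.5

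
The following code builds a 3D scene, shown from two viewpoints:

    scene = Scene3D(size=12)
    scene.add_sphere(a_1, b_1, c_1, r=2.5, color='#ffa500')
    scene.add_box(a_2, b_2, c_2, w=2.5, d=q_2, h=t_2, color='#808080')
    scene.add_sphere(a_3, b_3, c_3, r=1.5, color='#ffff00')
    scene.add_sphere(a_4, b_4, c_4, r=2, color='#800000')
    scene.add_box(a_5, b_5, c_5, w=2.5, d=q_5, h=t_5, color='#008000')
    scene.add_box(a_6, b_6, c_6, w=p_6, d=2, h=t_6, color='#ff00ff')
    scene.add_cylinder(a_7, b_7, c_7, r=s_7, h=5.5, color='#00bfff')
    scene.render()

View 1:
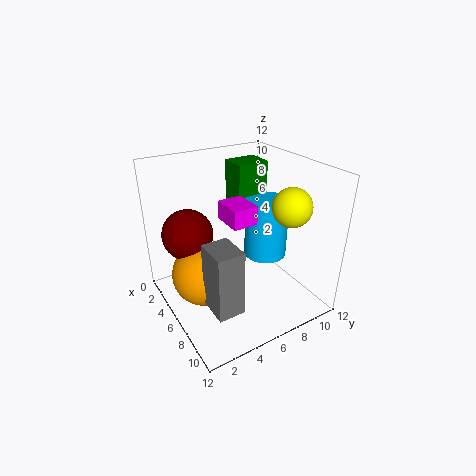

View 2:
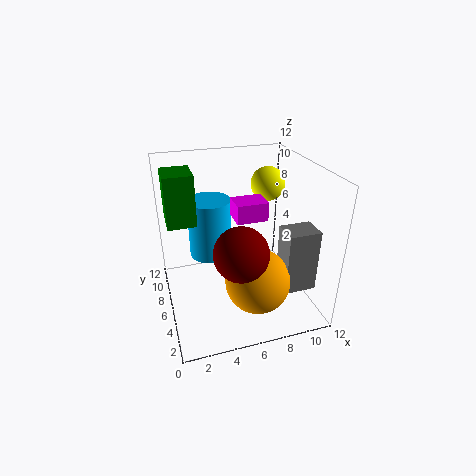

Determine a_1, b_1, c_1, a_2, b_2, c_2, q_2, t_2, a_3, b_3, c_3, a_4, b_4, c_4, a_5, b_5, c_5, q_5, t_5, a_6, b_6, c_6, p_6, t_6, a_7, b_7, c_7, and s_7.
a_1 = 6.5
b_1 = 2.5
c_1 = 4
a_2 = 8.5
b_2 = 1.5
c_2 = 3
q_2 = 2
t_2 = 5
a_3 = 9.5
b_3 = 8.5
c_3 = 9.5
a_4 = 5
b_4 = 2
c_4 = 7
a_5 = 0.5
b_5 = 8
c_5 = 6.5
q_5 = 3
t_5 = 4.5
a_6 = 5.5
b_6 = 4.5
c_6 = 8
p_6 = 2.5
t_6 = 1.5
a_7 = 4.5
b_7 = 10
c_7 = 2.5
s_7 = 2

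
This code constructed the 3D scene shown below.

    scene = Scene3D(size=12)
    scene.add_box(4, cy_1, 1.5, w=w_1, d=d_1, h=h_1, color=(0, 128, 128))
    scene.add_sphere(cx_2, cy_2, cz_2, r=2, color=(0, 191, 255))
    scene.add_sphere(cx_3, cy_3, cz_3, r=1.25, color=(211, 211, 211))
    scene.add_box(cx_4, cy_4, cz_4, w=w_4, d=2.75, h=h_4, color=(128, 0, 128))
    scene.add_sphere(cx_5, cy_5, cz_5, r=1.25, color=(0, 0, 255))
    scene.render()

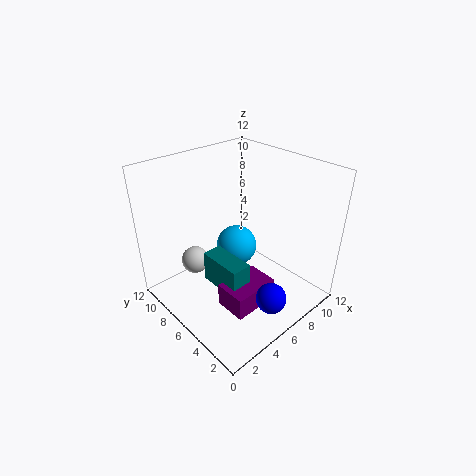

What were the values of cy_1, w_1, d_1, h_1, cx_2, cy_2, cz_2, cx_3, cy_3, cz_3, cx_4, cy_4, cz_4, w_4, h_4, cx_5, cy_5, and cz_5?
cy_1 = 4.25, w_1 = 1.75, d_1 = 4, h_1 = 2.75, cx_2 = 9, cy_2 = 9.5, cz_2 = 2.25, cx_3 = 4.25, cy_3 = 10, cz_3 = 2.5, cx_4 = 3.5, cy_4 = 3, cz_4 = 0.5, w_4 = 4, h_4 = 2, cx_5 = 6, cy_5 = 2, cz_5 = 2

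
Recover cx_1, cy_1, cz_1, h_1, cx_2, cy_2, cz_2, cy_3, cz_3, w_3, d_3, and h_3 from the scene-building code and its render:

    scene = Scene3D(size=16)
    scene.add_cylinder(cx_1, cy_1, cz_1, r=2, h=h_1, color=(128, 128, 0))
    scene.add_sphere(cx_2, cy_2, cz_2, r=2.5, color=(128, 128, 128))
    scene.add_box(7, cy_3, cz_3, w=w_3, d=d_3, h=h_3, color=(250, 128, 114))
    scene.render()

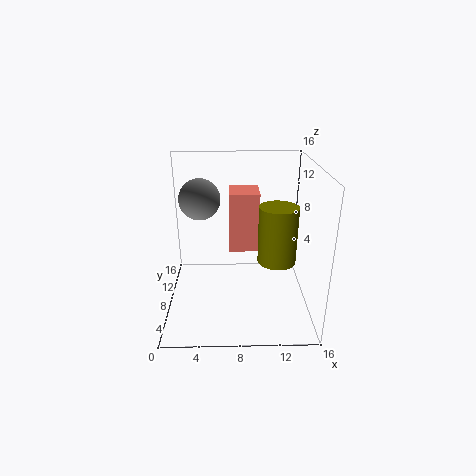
cx_1 = 12, cy_1 = 5.5, cz_1 = 6.5, h_1 = 6, cx_2 = 3.5, cy_2 = 12.5, cz_2 = 11, cy_3 = 9.5, cz_3 = 5.5, w_3 = 3.5, d_3 = 4, h_3 = 7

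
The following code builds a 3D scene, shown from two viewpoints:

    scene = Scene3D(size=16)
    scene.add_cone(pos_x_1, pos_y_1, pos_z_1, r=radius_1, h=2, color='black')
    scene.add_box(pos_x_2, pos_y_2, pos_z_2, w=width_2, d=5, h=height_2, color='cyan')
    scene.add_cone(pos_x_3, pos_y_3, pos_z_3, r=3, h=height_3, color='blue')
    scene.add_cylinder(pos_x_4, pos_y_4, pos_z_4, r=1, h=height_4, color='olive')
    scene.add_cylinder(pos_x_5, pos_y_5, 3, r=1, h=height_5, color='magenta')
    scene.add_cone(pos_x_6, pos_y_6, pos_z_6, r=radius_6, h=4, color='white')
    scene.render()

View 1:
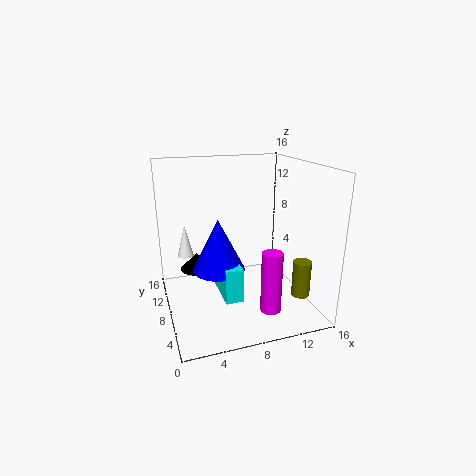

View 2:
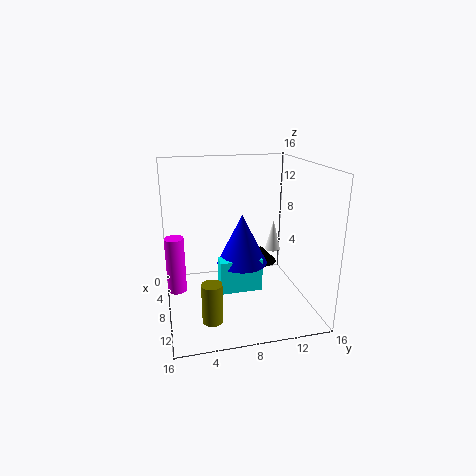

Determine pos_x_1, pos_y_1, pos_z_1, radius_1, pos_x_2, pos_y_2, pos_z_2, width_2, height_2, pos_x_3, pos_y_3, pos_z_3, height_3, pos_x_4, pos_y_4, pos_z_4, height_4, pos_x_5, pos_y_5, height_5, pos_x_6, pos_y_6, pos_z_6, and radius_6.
pos_x_1 = 4
pos_y_1 = 12
pos_z_1 = 3
radius_1 = 2
pos_x_2 = 6
pos_y_2 = 6
pos_z_2 = 1
width_2 = 2
height_2 = 4
pos_x_3 = 6
pos_y_3 = 9
pos_z_3 = 4
height_3 = 6
pos_x_4 = 14
pos_y_4 = 4
pos_z_4 = 2
height_4 = 4
pos_x_5 = 9
pos_y_5 = 1
height_5 = 6
pos_x_6 = 3
pos_y_6 = 14
pos_z_6 = 4
radius_6 = 1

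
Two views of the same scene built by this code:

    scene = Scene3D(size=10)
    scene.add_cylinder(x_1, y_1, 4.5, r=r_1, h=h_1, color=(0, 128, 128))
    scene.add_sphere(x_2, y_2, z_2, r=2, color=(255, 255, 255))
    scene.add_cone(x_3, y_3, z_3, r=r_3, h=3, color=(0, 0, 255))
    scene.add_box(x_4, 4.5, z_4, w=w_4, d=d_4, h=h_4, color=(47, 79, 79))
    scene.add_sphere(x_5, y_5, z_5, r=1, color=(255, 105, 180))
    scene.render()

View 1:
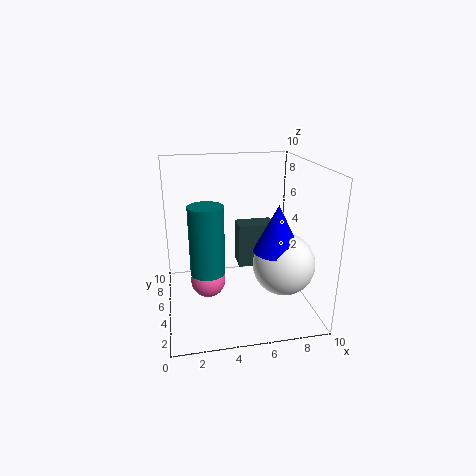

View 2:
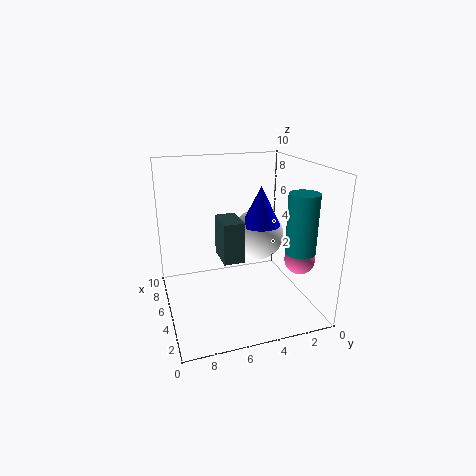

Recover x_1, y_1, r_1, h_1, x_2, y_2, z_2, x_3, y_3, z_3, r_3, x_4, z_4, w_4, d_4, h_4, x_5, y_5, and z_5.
x_1 = 2.5; y_1 = 1.5; r_1 = 1; h_1 = 4; x_2 = 7.5; y_2 = 2.5; z_2 = 4; x_3 = 7; y_3 = 2.5; z_3 = 5; r_3 = 1.5; x_4 = 5; z_4 = 3; w_4 = 2.5; d_4 = 1.5; h_4 = 3; x_5 = 2.5; y_5 = 1.5; z_5 = 4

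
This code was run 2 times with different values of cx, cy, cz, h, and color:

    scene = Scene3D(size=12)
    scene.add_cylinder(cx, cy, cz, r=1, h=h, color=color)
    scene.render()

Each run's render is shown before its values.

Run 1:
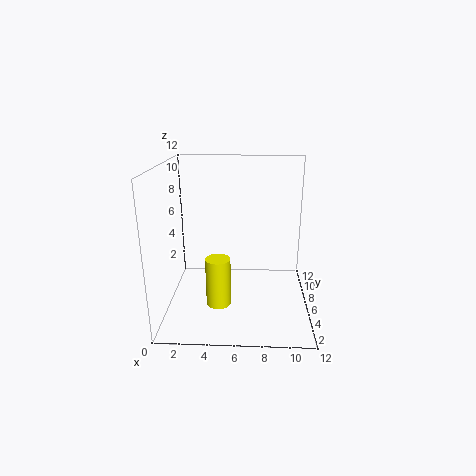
cx = 4.5, cy = 4, cz = 1, h = 4, color = 'yellow'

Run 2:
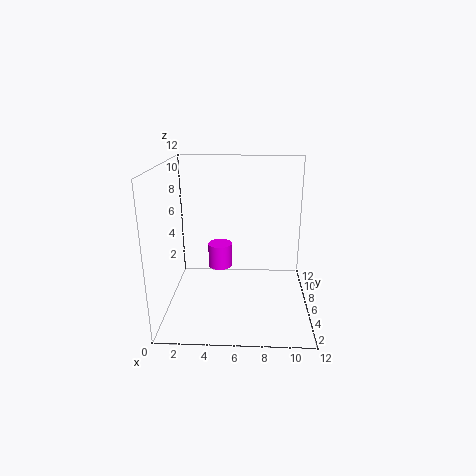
cx = 4.5, cy = 6, cz = 3.5, h = 2, color = 'magenta'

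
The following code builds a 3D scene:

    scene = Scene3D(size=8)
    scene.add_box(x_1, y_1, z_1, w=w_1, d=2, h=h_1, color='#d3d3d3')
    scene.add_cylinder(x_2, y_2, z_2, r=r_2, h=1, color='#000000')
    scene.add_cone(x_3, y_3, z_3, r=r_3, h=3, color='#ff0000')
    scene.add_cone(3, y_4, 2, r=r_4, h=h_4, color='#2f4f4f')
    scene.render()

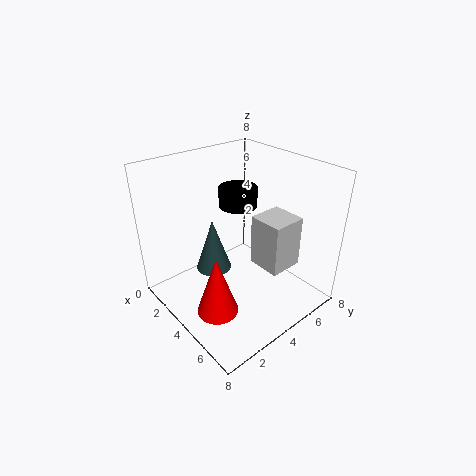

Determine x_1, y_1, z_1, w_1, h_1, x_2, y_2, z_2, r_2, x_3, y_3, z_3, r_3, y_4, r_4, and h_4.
x_1 = 4, y_1 = 5, z_1 = 2, w_1 = 2, h_1 = 3, x_2 = 4, y_2 = 4, z_2 = 6, r_2 = 1, x_3 = 6, y_3 = 1, z_3 = 2, r_3 = 1, y_4 = 3, r_4 = 1, h_4 = 3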